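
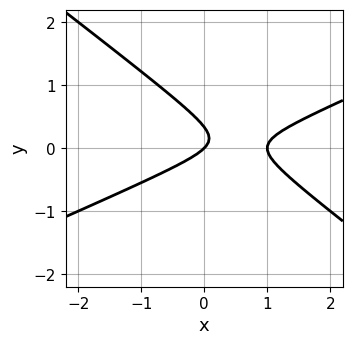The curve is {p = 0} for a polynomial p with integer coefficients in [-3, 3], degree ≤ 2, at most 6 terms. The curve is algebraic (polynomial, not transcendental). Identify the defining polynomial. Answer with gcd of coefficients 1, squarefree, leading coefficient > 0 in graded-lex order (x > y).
x^2 - x*y - 3*y^2 - x + y

First, the degree is 2 — the shape is more complex than any degree-1 curve.
Next, checking where it meets the axes: the x-axis gridline crossings are at x ∈ {0, 1}; it meets the y-axis at y = 0 (among the integer gridlines).
Finally, matching integer coefficients to the picture gives p.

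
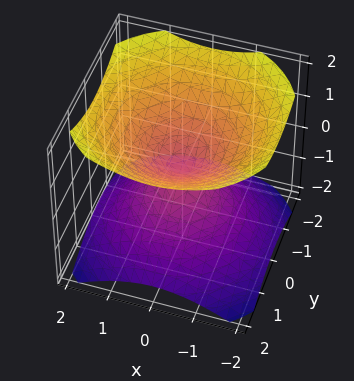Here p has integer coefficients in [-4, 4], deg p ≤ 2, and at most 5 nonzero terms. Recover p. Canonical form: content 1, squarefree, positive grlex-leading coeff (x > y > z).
2*x^2 + 2*y^2 - 3*z^2

First, the picture has 2 separate pieces. They look like related sheets of one shape, so recover p as a whole.
Then, deg p = 2. A double cone through the origin; a quadric.
Next, symmetry: the surface is invariant under rotation about z: p = q(x² + y², z); it's symmetric under z → −z, forcing even powers of z.
Then, observable constraints: a circular section at z = 1 has radius between 1 and 2; one y-axis crossing is at y = 0; it crosses the z-axis at the gridline z = 0; one x-axis crossing is at x = 0.
Finally, putting this together gives p.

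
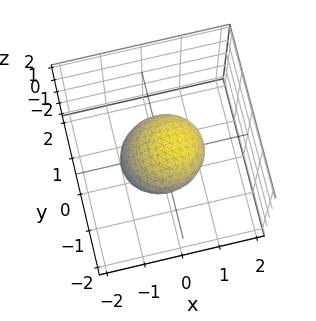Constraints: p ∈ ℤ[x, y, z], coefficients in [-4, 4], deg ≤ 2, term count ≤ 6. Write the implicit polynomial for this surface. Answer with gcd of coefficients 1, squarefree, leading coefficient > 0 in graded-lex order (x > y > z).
1. The degree is 2 — the shape is more complex than any degree-1 surface.
2. From the axis intercepts and sections: the y-axis gridline crossings are at y ∈ {-1, 1}; among the integer gridlines, it crosses the x-axis at x ∈ {-1, 1}.
3. Together with the visible shape, these determine p as stated.

x^2 - x*z + y^2 + 2*z^2 - 1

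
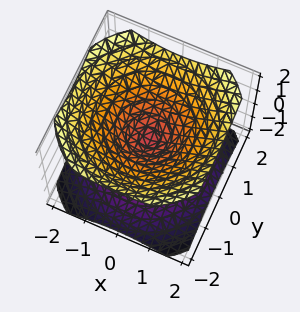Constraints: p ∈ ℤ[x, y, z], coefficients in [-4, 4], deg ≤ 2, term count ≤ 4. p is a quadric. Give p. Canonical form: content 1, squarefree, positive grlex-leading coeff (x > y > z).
2*x^2 + 2*y^2 - 3*z^2

(a) The picture has 2 separate pieces. Treating them together as one polynomial.
(b) Degree: two nappes meeting at a single point; a quadric, so deg p = 2.
(c) Symmetries: mirror symmetry z ↦ −z ⇒ only even powers of z; the z-axis is an axis of rotation, so x and y enter only as x² + y².
(d) From the axis intercepts and sections: one y-axis crossing is at y = 0; a circular section at z = 1 has radius between 1 and 2; it crosses the z-axis at the gridline z = 0.
(e) Assembling these constraints gives the stated polynomial.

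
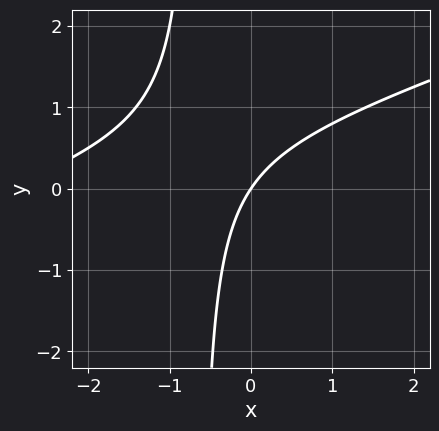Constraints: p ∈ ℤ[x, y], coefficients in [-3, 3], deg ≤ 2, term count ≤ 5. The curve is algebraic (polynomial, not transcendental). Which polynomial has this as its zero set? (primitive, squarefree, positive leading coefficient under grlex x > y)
x^2 - 3*x*y + 3*x - 2*y

(a) Degree: a generic line meets the curve in up to 2 points, so deg p = 2.
(b) From the axis intercepts and sections: it meets the y-axis at y = 0 (among the integer gridlines); one x-axis crossing is at x = 0.
(c) These observations pin down the coefficients.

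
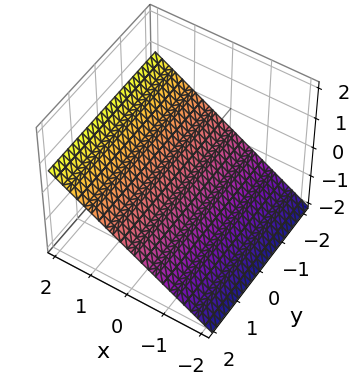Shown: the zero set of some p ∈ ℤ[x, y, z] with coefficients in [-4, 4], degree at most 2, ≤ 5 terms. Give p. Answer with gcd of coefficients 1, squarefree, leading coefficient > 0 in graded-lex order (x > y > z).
(a) The degree is 1 — every cross-section is a straight line — this is a plane.
(b) Observable constraints: it crosses the x-axis at the gridline x = 1; no y-intercept at any integer in the box.
(c) The integer polynomial consistent with all of this is the stated p.

2*x - 3*z - 2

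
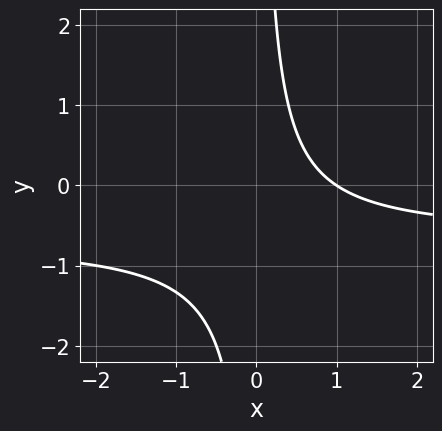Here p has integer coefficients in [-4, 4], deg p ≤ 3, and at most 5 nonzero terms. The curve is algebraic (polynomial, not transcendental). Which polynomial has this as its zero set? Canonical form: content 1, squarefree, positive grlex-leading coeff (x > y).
3*x*y + 2*x - 2

1. Degree: no degree-1 curve has this shape, so deg p = 2.
2. From the visible intercepts: the curve avoids every integer y-axis point in the box; it crosses the x-axis at the gridline x = 1.
3. Matching integer coefficients to the picture gives p.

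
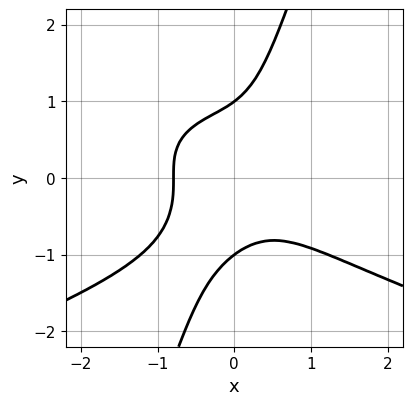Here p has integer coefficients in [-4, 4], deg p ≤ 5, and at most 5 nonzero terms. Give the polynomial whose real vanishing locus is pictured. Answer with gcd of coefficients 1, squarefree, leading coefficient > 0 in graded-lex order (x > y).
(a) Degree: no degree-3 curve has this shape, so deg p = 4.
(b) Against the integer gridlines: among the integer gridlines, it crosses the y-axis at y ∈ {-1, 1}.
(c) Together with the visible shape, these determine p as stated.

3*x*y^3 - y^4 + 2*x^3 + 1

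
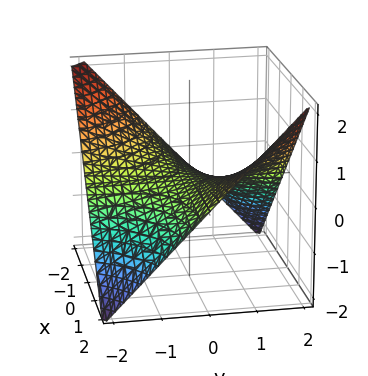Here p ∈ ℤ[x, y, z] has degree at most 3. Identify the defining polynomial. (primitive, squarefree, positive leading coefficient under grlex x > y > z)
deg p = 2. A saddle surface; a quadric.
Checking where it meets the axes: every point of the y-axis in the box is on the surface; it crosses the z-axis at the gridline z = 0.
The integer polynomial consistent with all of this is the stated p. Check: (-1, 0, 0) on the x-axis lies on the surface, and p(-1, 0, 0) = 0. ✓

x*y - 2*z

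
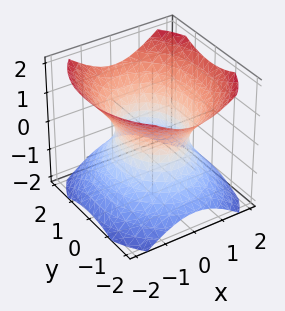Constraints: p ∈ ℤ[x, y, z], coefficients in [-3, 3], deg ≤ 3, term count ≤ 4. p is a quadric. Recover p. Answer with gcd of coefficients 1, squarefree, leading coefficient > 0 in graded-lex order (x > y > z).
3*x^2 + 2*y^2 - 3*z^2 - 3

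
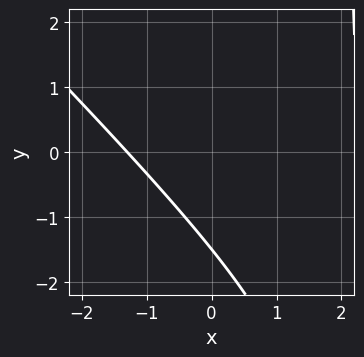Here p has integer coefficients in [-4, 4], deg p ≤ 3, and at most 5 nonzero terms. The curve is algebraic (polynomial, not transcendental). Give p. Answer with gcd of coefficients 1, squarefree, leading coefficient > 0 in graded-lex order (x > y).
First, deg p = 2.
Finally, matching integer coefficients to the picture gives p.

x^2 + x*y - x - 2*y - 3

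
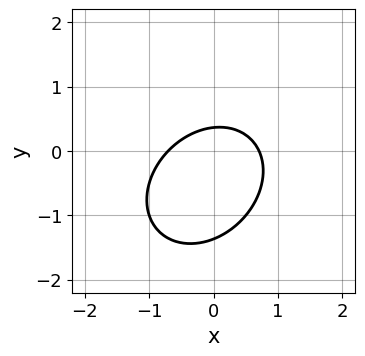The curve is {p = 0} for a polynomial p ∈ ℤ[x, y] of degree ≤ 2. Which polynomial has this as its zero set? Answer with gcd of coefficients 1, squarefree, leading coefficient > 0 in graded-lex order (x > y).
First, degree: a generic line meets the curve in up to 2 points, so deg p = 2.
Finally, solving for integer coefficients yields p as stated.

2*x^2 - x*y + 2*y^2 + 2*y - 1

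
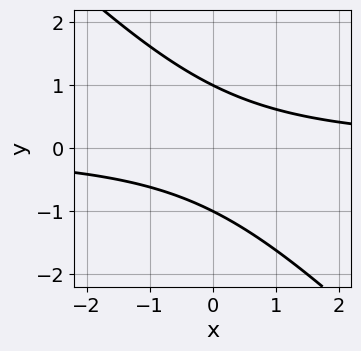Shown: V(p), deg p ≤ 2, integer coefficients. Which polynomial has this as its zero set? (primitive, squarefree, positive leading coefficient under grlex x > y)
x*y + y^2 - 1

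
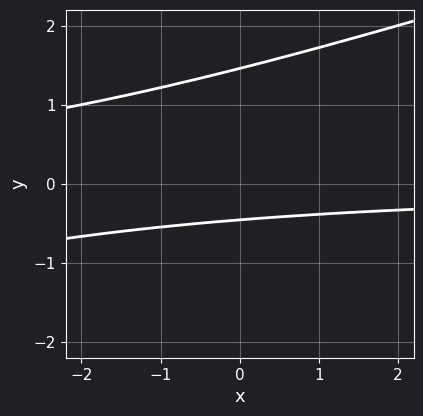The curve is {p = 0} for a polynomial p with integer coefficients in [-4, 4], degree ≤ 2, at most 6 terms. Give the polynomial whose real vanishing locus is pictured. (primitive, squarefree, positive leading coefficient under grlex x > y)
(a) The degree is 2 — a generic line meets the curve in up to 2 points.
(b) Observable constraints: the curve avoids every integer x-axis point in the box.
(c) These observations pin down the coefficients.

x*y - 3*y^2 + 3*y + 2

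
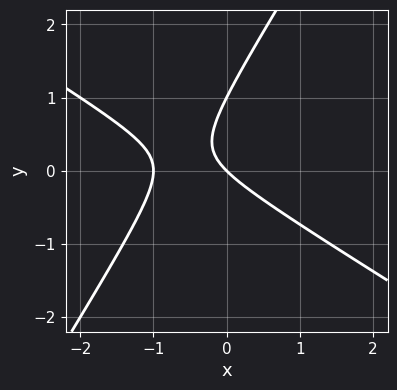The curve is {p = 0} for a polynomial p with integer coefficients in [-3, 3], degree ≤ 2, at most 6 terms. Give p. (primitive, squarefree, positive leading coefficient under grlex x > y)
First, deg p = 2. A generic line meets the curve in up to 2 points.
Then, checking where it meets the axes: the x-axis gridline crossings are at x ∈ {-1, 0}; the y-axis gridline crossings are at y ∈ {0, 1}.
Finally, together with the visible shape, these determine p as stated.

x^2 + x*y - y^2 + x + y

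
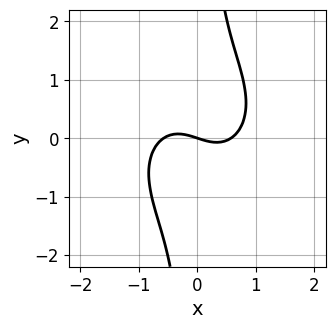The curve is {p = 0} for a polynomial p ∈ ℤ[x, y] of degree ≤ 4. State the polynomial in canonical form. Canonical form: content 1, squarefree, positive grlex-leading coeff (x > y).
3*x^3 + 3*x*y^2 - x - 3*y

First, degree: the shape is more complex than any degree-2 curve, so deg p = 3.
Then, against the integer gridlines: it crosses the y-axis at the gridline y = 0; it meets the x-axis at x = 0 (among the integer gridlines).
Finally, these observations pin down the coefficients.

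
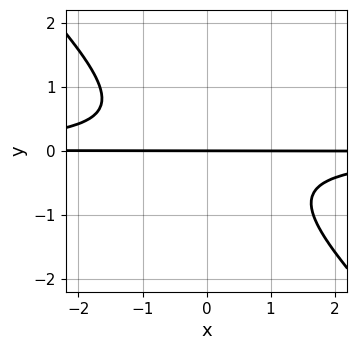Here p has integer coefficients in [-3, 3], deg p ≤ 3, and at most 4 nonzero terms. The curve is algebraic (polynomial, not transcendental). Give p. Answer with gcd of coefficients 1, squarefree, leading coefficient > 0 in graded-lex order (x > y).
3*x*y^2 + 3*y^3 + 2*y

1. Degree: a generic line meets the curve in up to 3 points, so deg p = 3.
2. Against the integer gridlines: every point of the x-axis in the box is on the curve; one y-axis crossing is at y = 0.
3. Matching integer coefficients to the picture gives p.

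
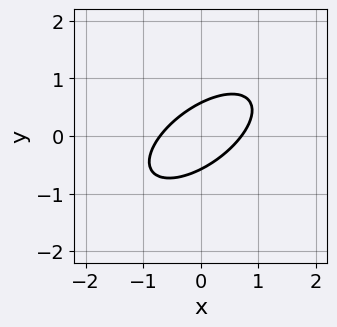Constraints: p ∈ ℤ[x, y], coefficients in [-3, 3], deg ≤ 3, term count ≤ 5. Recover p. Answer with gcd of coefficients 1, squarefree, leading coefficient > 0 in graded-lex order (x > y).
deg p = 2.
Matching integer coefficients to the picture gives p.

2*x^2 - 3*x*y + 3*y^2 - 1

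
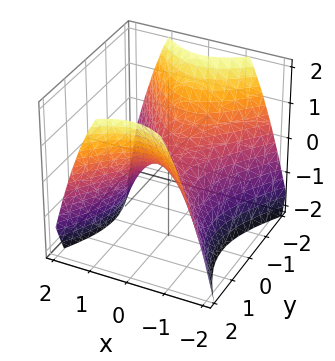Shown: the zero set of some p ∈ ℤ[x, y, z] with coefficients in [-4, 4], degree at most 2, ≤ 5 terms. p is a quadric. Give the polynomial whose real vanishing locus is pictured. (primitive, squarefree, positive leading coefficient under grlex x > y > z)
3*x^2 - 2*y^2 + 3*z

First, deg p = 2. A saddle surface; a quadric.
Next, symmetries: mirror symmetry x ↦ −x ⇒ only even powers of x; it's symmetric under y → −y, forcing even powers of y.
Then, against the integer gridlines: it meets the y-axis at y = 0 (among the integer gridlines); it crosses the z-axis at the gridline z = 0.
Finally, matching integer coefficients to the picture gives p.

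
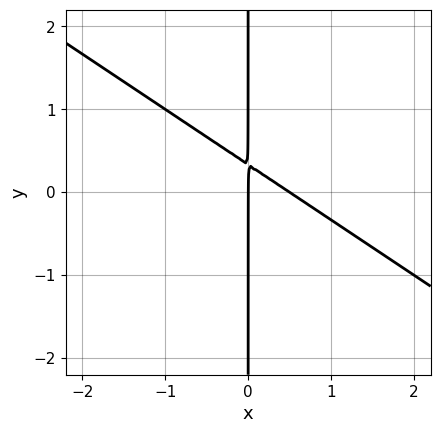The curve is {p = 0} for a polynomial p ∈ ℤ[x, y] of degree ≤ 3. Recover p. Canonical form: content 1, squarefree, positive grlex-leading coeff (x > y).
2*x^2 + 3*x*y - x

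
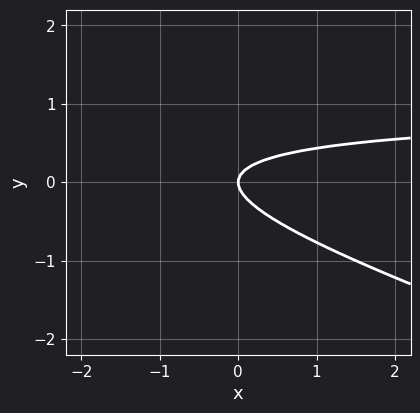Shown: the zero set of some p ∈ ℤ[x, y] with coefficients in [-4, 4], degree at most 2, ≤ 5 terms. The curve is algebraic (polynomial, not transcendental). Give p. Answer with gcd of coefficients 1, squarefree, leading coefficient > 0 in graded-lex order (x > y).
x*y + 3*y^2 - x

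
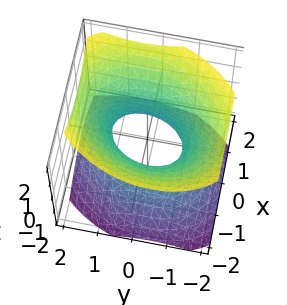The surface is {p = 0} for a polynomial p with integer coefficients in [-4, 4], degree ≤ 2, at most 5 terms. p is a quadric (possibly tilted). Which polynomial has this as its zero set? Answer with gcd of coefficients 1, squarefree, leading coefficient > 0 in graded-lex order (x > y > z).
First, degree: no degree-1 surface has this shape, so deg p = 2.
Next, reading off the gridlines: the y-axis gridline crossings are at y ∈ {-1, 1}; no z-intercept at any integer in the box.
Finally, assembling these constraints gives the stated polynomial.

3*x^2 - x*y + 2*y^2 - 3*z^2 - 2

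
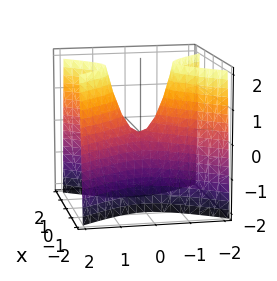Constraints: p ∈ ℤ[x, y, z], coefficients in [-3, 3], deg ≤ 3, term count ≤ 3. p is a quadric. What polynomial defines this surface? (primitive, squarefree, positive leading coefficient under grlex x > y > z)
3*x^2 - 2*y^2 + z

1. Degree: a saddle surface; a quadric, so deg p = 2.
2. Symmetries: mirror symmetry x ↦ −x ⇒ only even powers of x; the y ↦ −y reflection is a symmetry, so y appears only in even powers.
3. From the axis intercepts and sections: it crosses the x-axis at the gridline x = 0; it meets the z-axis at z = 0 (among the integer gridlines); it meets the y-axis at y = 0 (among the integer gridlines).
4. The integer polynomial consistent with all of this is the stated p.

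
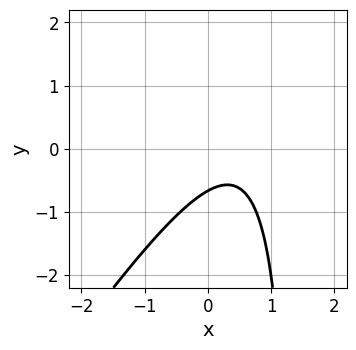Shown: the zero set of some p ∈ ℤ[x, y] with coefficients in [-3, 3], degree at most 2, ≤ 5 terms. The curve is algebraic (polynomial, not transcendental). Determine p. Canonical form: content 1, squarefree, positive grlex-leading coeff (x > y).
3*x^2 - 2*x*y - 3*x + 3*y + 2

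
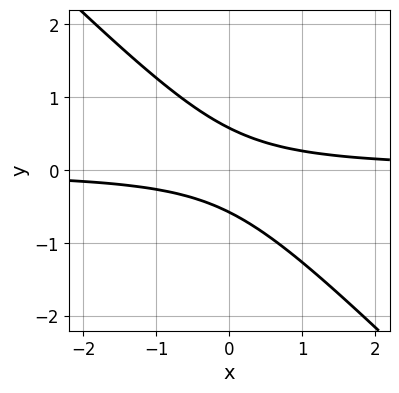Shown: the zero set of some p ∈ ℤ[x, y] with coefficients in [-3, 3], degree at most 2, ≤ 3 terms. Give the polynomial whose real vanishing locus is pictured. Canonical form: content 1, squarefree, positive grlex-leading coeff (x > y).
3*x*y + 3*y^2 - 1

First, deg p = 2.
Next, checking where it meets the axes: it misses every integer gridline on the x-axis.
Finally, the integer polynomial consistent with all of this is the stated p.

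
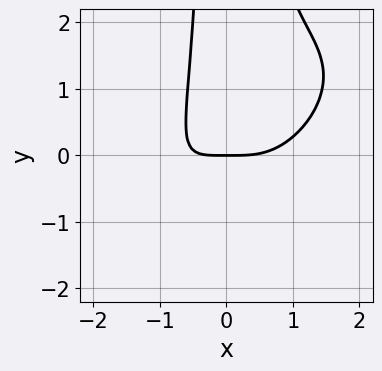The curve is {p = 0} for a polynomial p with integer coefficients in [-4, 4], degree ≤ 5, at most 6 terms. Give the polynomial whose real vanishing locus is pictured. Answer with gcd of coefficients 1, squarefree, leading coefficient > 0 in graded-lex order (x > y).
2*x^4 - 3*x^3*y + 3*x^2*y^2 - 2*x*y - 3*y

(a) deg p = 4. The shape is more complex than any degree-3 curve.
(b) Reading off the gridlines: it crosses the y-axis at the gridline y = 0; it crosses the x-axis at the gridline x = 0.
(c) Putting this together gives p.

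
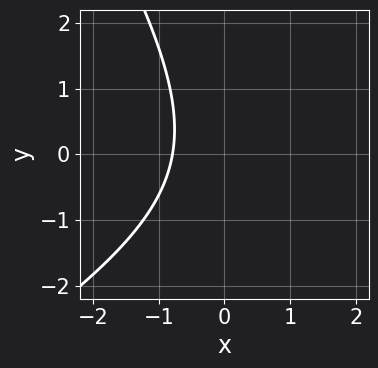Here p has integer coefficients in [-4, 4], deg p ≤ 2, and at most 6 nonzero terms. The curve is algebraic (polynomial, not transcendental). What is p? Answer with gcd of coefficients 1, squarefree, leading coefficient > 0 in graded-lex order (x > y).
x^2 - x*y - y^2 - 3*x - 3

First, deg p = 2. A generic line meets the curve in up to 2 points.
Then, reading off the gridlines: the curve avoids every integer y-axis point in the box.
Finally, together with the visible shape, these determine p as stated.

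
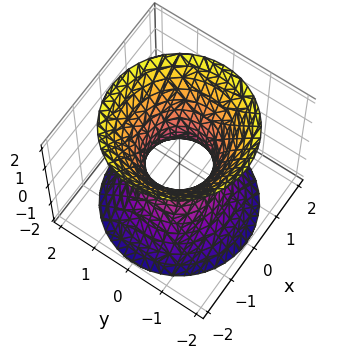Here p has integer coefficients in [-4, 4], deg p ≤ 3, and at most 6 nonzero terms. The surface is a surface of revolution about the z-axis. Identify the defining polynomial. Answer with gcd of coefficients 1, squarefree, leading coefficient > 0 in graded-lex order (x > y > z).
3*x^2 + 3*y^2 - 2*z^2 - 2

First, deg p = 2. The shape is more complex than any degree-1 surface.
Next, symmetries: rotational symmetry about the z-axis ⇒ p depends on x, y only through x² + y².
Next, against the integer gridlines: a circular section at z = 2 has radius between 1 and 2; the surface avoids every integer z-axis point in the box.
Finally, putting this together gives p.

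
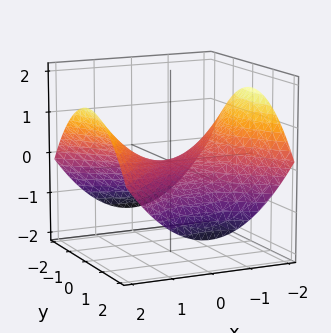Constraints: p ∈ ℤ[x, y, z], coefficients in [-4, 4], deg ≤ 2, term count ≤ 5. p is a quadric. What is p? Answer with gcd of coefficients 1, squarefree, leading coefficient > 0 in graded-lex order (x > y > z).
First, degree: a saddle surface; a quadric, so deg p = 2.
Next, symmetries: mirror symmetry x ↦ −x ⇒ only even powers of x; mirror symmetry y ↦ −y ⇒ only even powers of y.
Next, checking where it meets the axes: it meets the x-axis at x = 0 (among the integer gridlines); one y-axis crossing is at y = 0; it meets the z-axis at z = 0 (among the integer gridlines).
Finally, these observations pin down the coefficients.

x^2 - y^2 - 3*z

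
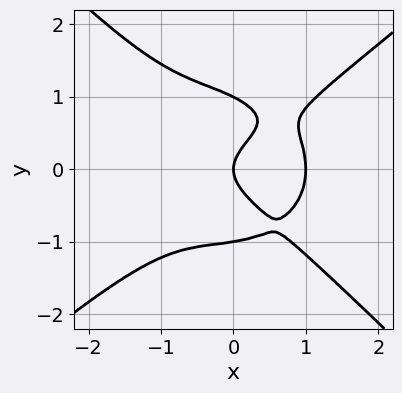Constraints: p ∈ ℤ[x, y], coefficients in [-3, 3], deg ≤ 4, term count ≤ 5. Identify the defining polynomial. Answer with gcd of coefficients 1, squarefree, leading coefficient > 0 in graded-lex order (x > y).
2*x^4 - x*y^3 - 3*y^4 + 3*y^2 - 2*x

(a) The degree is 4 — no degree-3 curve has this shape.
(b) Observable constraints: the y-axis gridline crossings are at y ∈ {-1, 0, 1}; among the integer gridlines, it crosses the x-axis at x ∈ {0, 1}.
(c) The integer polynomial consistent with all of this is the stated p.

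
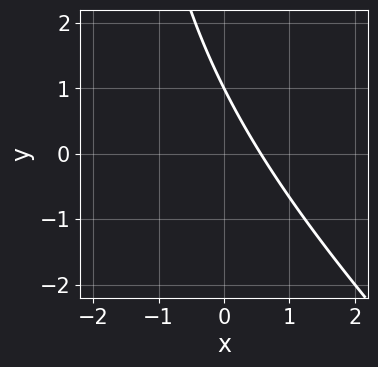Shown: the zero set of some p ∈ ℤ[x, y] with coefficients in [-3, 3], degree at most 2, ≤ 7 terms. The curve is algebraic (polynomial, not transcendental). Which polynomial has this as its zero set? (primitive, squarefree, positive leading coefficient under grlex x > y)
x^2 + x*y + 3*x + 2*y - 2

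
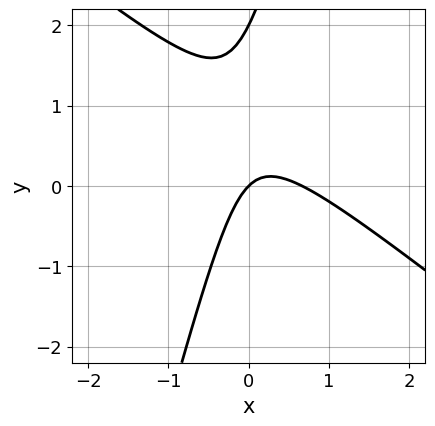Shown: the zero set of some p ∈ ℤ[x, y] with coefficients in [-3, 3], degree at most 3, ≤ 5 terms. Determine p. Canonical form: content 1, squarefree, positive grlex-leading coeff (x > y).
The degree is 2 — no degree-1 curve has this shape.
Reading off the gridlines: it meets the x-axis at x = 0 (among the integer gridlines); among the integer gridlines, it crosses the y-axis at y ∈ {0, 2}.
Matching integer coefficients to the picture gives p.

3*x^2 + 3*x*y - y^2 - 2*x + 2*y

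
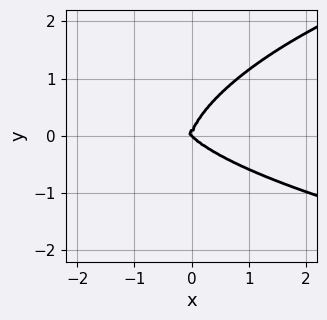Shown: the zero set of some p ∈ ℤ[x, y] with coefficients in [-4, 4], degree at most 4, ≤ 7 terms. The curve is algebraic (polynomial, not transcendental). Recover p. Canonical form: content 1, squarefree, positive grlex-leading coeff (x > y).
2*x^2*y^2 - x*y^3 + 3*y^4 - 3*x^3 - 3*x^2*y

deg p = 4.
From the visible intercepts: it meets the y-axis at y = 0 (among the integer gridlines); it meets the x-axis at x = 0 (among the integer gridlines).
The integer polynomial consistent with all of this is the stated p.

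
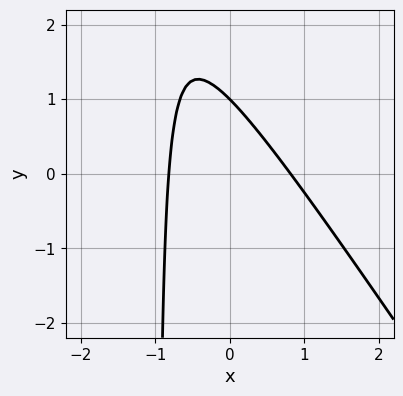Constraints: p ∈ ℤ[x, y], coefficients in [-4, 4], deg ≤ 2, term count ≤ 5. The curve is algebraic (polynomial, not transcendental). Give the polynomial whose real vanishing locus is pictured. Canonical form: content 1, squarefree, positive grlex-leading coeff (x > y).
Degree: the shape is more complex than any degree-1 curve, so deg p = 2.
From the visible intercepts: it crosses the y-axis at the gridline y = 1.
Matching integer coefficients to the picture gives p.

3*x^2 + 2*x*y + 2*y - 2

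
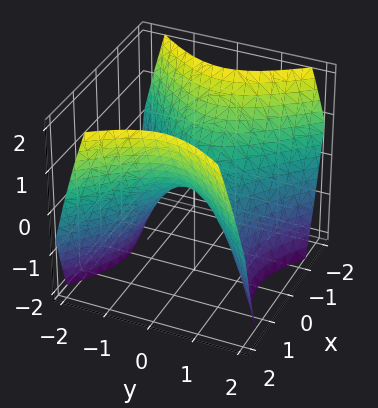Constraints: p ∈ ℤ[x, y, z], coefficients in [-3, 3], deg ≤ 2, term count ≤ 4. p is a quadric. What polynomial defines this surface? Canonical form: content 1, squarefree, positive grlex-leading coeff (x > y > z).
x^2 - y^2 - z

(a) The degree is 2 — a hyperbolic paraboloid; a quadric.
(b) Symmetries: mirror symmetry y ↦ −y ⇒ only even powers of y; it's symmetric under x → −x, forcing even powers of x.
(c) Reading off the gridlines: it crosses the z-axis at the gridline z = 0; one x-axis crossing is at x = 0.
(d) The integer polynomial consistent with all of this is the stated p.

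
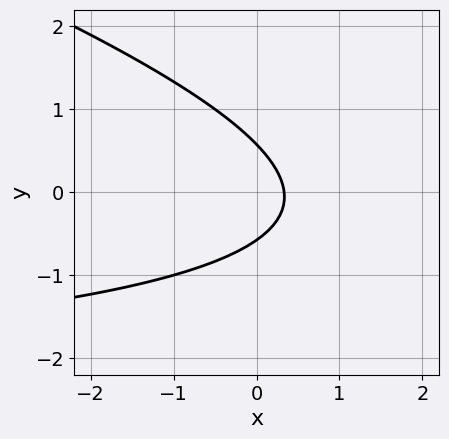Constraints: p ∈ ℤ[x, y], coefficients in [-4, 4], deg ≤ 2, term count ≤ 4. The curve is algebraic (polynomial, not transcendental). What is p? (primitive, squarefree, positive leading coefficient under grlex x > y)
1. deg p = 2. The shape is more complex than any degree-1 curve.
2. The integer polynomial consistent with all of this is the stated p.

x*y + 3*y^2 + 3*x - 1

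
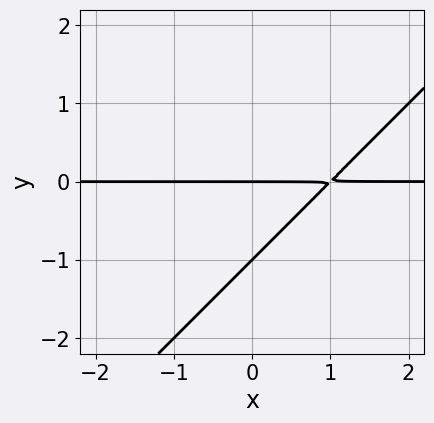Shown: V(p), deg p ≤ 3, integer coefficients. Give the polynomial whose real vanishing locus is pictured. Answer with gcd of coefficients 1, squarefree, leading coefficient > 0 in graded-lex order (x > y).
(a) The degree is 2 — a generic line meets the curve in up to 2 points.
(b) Observable constraints: the visible x-axis segment lies entirely on the curve; among the integer gridlines, it crosses the y-axis at y ∈ {-1, 0}.
(c) These observations pin down the coefficients.

x*y - y^2 - y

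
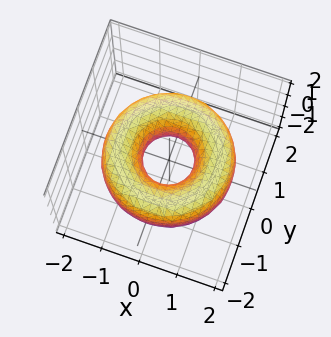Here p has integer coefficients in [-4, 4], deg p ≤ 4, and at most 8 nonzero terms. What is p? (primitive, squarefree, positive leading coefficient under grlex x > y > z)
1. The degree is 4 — no degree-3 surface has this shape.
2. By symmetry, the z-axis is an axis of rotation, so x and y enter only as x² + y².
3. From the visible intercepts: it misses every integer gridline on the z-axis; a circular section at z = 0 has radius between 0 and 1.
4. Putting this together gives p.

x^4 + 2*x^2*y^2 + y^4 - 3*x^2 - 3*y^2 + 2*z^2 + 1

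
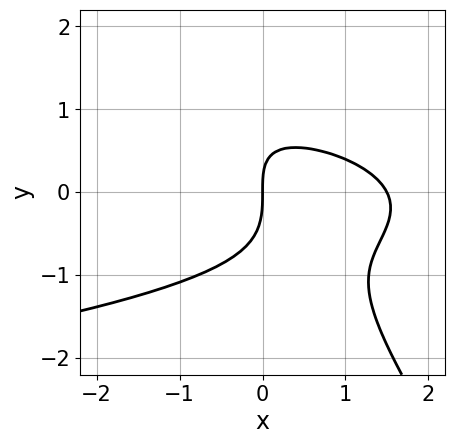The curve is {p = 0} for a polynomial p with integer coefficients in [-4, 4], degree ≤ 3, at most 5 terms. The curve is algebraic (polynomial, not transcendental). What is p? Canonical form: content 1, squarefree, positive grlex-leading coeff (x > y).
3*x*y^2 + 2*y^3 + 2*x^2 + x*y - 3*x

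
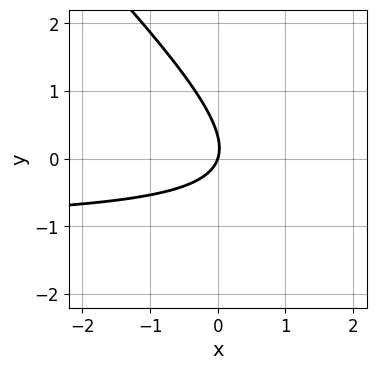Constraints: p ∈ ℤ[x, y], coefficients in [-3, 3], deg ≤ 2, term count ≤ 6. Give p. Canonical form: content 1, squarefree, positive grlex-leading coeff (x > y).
(a) Degree: the shape is more complex than any degree-1 curve, so deg p = 2.
(b) From the axis intercepts and sections: it meets the x-axis at x = 0 (among the integer gridlines); it meets the y-axis at y = 0 (among the integer gridlines).
(c) Assembling these constraints gives the stated polynomial.

3*x*y + 3*y^2 + 3*x - y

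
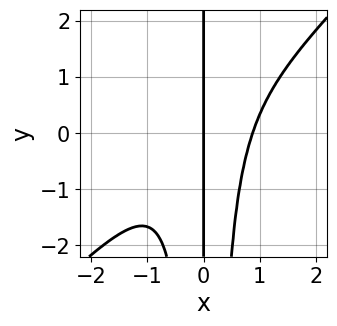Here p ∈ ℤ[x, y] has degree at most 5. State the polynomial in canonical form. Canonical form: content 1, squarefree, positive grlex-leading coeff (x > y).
3*x^4 - 3*x^3*y - 2*x

First, the degree is 4 — a generic line meets the curve in up to 4 points.
Then, reading off the gridlines: it crosses the x-axis at the gridline x = 0; the visible y-axis segment lies entirely on the curve.
Finally, fitting integer coefficients to these (and the overall shape) gives p.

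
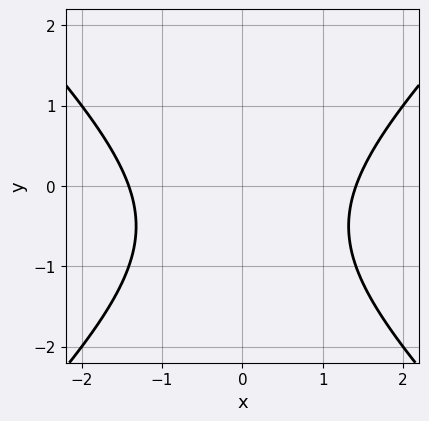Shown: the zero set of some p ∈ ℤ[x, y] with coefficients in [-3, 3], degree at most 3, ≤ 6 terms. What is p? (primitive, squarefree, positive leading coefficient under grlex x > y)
x^2 - y^2 - y - 2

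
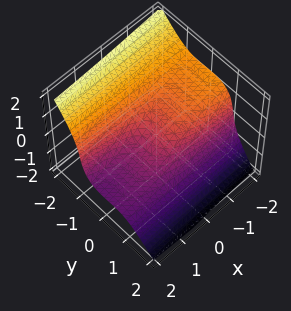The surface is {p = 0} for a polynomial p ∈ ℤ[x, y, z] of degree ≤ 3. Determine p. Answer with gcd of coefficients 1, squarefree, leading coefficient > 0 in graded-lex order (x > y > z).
x*y^2 - 3*y^3 - 2*z^3 - 2*x - 2*z

1. deg p = 3. No degree-2 surface has this shape.
2. Reading off the gridlines: it crosses the x-axis at the gridline x = 0; one y-axis crossing is at y = 0; one z-axis crossing is at z = 0.
3. Fitting integer coefficients to these (and the overall shape) gives p.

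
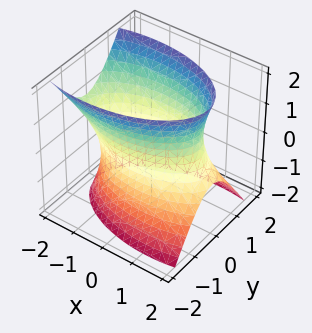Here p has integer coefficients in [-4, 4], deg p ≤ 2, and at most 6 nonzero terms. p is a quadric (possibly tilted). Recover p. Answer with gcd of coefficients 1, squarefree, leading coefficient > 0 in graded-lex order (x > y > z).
x^2 + x*z + 3*y^2 - z^2 - 3

The degree is 2 — a generic line meets the surface in up to 2 points.
Observable constraints: the y-axis gridline crossings are at y ∈ {-1, 1}; the surface avoids every integer z-axis point in the box.
Fitting integer coefficients to these (and the overall shape) gives p.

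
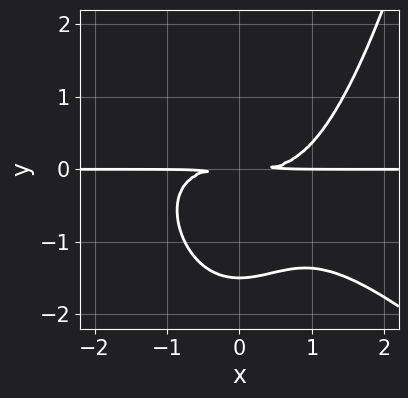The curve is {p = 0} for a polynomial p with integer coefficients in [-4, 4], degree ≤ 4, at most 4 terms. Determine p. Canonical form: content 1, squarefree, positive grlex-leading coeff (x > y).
x^3*y + x^2*y^2 - 2*y^3 - 3*y^2

(a) Degree: a generic line meets the curve in up to 4 points, so deg p = 4.
(b) Against the integer gridlines: every point of the x-axis in the box is on the curve.
(c) Putting this together gives p.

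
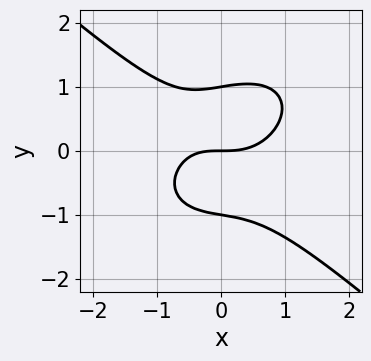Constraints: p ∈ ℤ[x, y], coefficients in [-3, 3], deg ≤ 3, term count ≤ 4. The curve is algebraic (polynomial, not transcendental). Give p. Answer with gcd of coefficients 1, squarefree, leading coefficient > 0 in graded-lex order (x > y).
2*x^3 + 3*y^3 - x*y - 3*y

deg p = 3. The shape is more complex than any degree-2 curve.
Reading off the gridlines: among the integer gridlines, it crosses the y-axis at y ∈ {-1, 0, 1}; one x-axis crossing is at x = 0.
These observations pin down the coefficients.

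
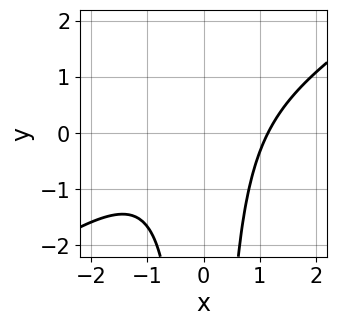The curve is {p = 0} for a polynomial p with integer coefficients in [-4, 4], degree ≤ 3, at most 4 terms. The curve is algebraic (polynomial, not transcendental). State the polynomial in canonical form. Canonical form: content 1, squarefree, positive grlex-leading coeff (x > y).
(a) The degree is 3 — no degree-2 curve has this shape.
(b) Observable constraints: the curve avoids every integer y-axis point in the box.
(c) Matching integer coefficients to the picture gives p.

2*x^3 - 3*x^2*y - 3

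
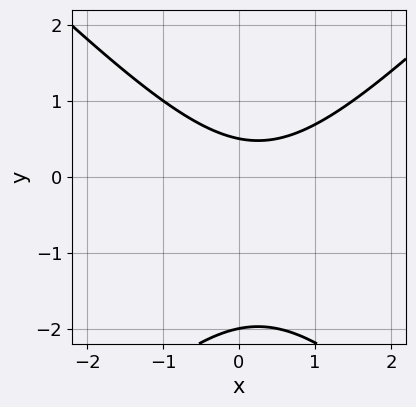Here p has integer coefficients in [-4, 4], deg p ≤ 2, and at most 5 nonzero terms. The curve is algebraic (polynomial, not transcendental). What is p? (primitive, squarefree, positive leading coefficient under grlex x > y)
First, degree: no degree-1 curve has this shape, so deg p = 2.
Next, against the integer gridlines: it misses every integer gridline on the x-axis; one y-axis crossing is at y = -2.
Finally, assembling these constraints gives the stated polynomial.

2*x^2 - 2*y^2 - x - 3*y + 2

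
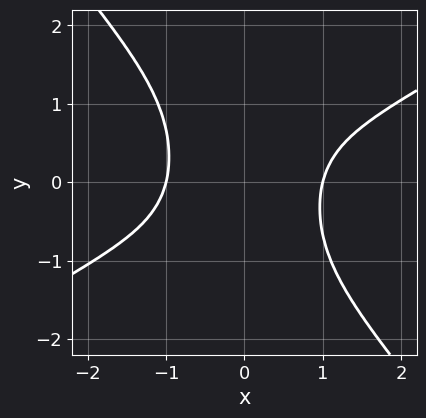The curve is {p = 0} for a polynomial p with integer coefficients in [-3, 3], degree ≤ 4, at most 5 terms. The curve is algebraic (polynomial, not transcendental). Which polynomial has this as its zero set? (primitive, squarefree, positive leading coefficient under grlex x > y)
2*x^4 - 2*x^3*y - 3*x^2*y^2 - 2

The degree is 4 — no degree-3 curve has this shape.
Checking where it meets the axes: among the integer gridlines, it crosses the x-axis at x ∈ {-1, 1}; it misses every integer gridline on the y-axis.
Fitting integer coefficients to these (and the overall shape) gives p.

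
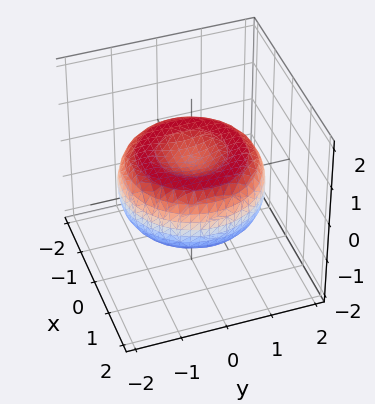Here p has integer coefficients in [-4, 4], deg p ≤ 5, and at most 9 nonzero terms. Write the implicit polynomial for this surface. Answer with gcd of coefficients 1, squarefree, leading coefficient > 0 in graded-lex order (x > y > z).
Degree: a generic line meets the surface in up to 4 points, so deg p = 4.
Symmetries: rotational symmetry about the z-axis ⇒ p depends on x, y only through x² + y².
Reading off the gridlines: a circular section at z = 0 has radius between 1 and 2.
Fitting integer coefficients to these (and the overall shape) gives p.

x^4 + 2*x^2*y^2 + y^4 - 2*x^2 - 2*y^2 + 3*z^2 - 1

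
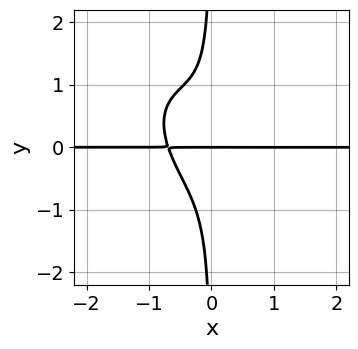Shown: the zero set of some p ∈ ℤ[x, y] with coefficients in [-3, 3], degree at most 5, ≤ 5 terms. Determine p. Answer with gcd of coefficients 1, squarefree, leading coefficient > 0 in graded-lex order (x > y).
3*x^3*y + 3*x^2*y^2 + 3*x*y^3 + y

First, degree: a generic line meets the curve in up to 4 points, so deg p = 4.
Next, from the axis intercepts and sections: one y-axis crossing is at y = 0; the visible x-axis segment lies entirely on the curve.
Finally, the integer polynomial consistent with all of this is the stated p.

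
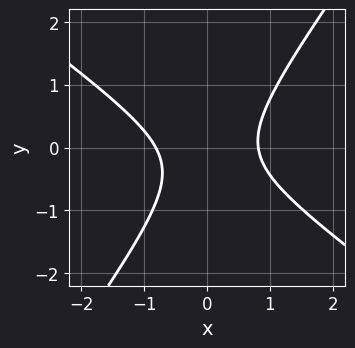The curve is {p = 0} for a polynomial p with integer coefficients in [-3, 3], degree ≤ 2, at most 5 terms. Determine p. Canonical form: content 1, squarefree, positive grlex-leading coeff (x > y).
Degree: the shape is more complex than any degree-1 curve, so deg p = 2.
From the visible intercepts: the curve avoids every integer y-axis point in the box.
These observations pin down the coefficients.

3*x^2 + 2*x*y - 3*y^2 - y - 2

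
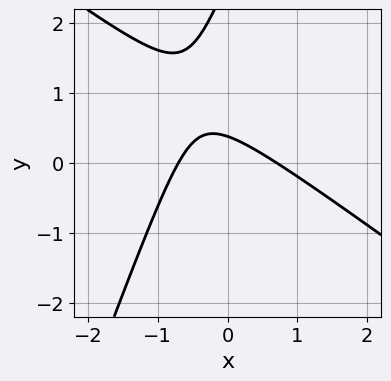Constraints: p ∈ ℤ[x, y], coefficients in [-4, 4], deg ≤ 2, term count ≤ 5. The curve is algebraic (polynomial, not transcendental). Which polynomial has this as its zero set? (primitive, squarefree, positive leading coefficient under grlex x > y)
2*x^2 + 2*x*y - y^2 + 3*y - 1

First, degree: no degree-1 curve has this shape, so deg p = 2.
Finally, the integer polynomial consistent with all of this is the stated p.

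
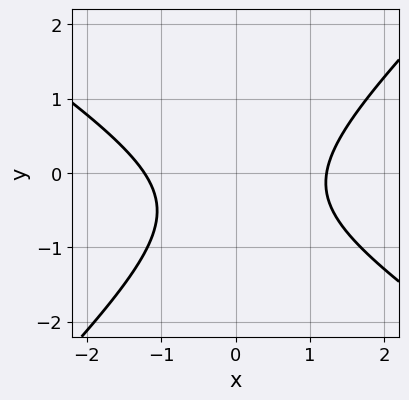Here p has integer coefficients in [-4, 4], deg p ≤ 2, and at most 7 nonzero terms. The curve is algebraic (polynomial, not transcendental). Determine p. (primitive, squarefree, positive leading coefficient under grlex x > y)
2*x^2 + x*y - 3*y^2 - 2*y - 3

Degree: the shape is more complex than any degree-1 curve, so deg p = 2.
Checking where it meets the axes: it misses every integer gridline on the y-axis.
The integer polynomial consistent with all of this is the stated p.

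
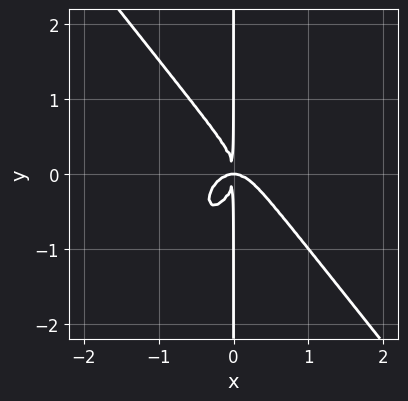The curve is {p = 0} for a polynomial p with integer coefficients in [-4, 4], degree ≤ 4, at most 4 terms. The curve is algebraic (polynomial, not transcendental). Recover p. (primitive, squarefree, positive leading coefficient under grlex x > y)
2*x^4 + x*y^3 + x^2*y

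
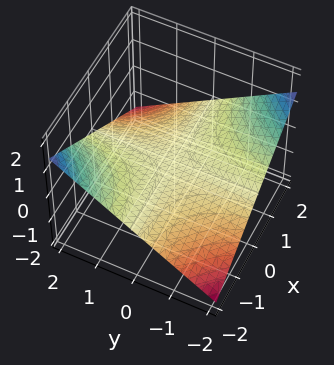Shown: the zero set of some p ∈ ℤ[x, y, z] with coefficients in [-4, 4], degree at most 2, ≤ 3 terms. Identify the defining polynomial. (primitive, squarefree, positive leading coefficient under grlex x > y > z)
x*y + 3*z

Degree: a hyperbolic paraboloid; a quadric, so deg p = 2.
Reading off the gridlines: it meets the z-axis at z = 0 (among the integer gridlines); every point of the x-axis in the box is on the surface; the visible y-axis segment lies entirely on the surface.
These observations pin down the coefficients.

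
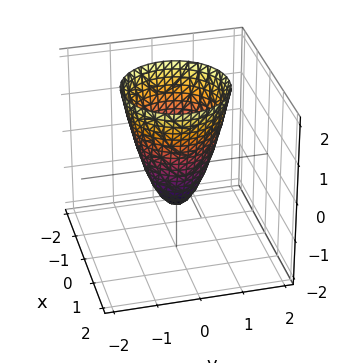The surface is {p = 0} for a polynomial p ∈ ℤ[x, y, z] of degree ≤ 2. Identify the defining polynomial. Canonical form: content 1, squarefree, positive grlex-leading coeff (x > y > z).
(a) deg p = 2. The shape is more complex than any degree-1 surface.
(b) Symmetry: every cross-section ⟂ z is a circle, so x, y appear only via x² + y².
(c) Against the integer gridlines: it crosses the z-axis at the gridline z = -1; a circular section at z = 2 has radius between 1 and 2.
(d) Putting this together gives p.

2*x^2 + 2*y^2 - z - 1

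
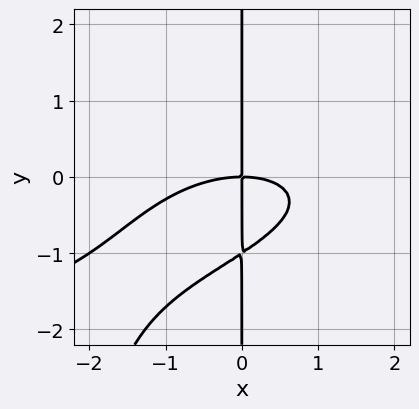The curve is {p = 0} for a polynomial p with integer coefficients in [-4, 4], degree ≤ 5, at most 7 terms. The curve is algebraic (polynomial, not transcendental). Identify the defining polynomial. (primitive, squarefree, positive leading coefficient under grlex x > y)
x^2*y^2 + x^3 - x^2*y + 3*x*y^2 + 3*x*y

(a) The degree is 4 — the shape is more complex than any degree-3 curve.
(b) Observable constraints: the visible y-axis segment lies entirely on the curve; it crosses the x-axis at the gridline x = 0.
(c) The integer polynomial consistent with all of this is the stated p.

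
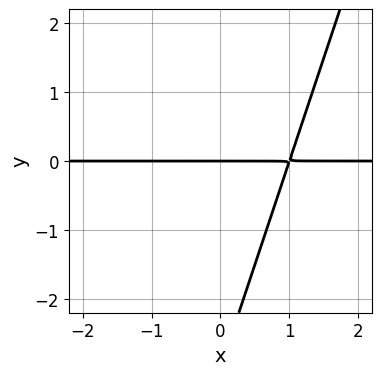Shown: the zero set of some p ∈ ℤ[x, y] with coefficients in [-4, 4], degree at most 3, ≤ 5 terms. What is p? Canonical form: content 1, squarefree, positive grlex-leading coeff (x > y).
The degree is 2 — no degree-1 curve has this shape.
Against the integer gridlines: it crosses the y-axis at the gridline y = 0; every point of the x-axis in the box is on the curve.
Putting this together gives p.

3*x*y - y^2 - 3*y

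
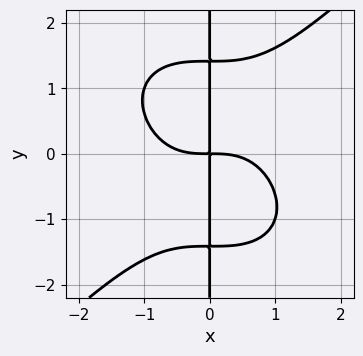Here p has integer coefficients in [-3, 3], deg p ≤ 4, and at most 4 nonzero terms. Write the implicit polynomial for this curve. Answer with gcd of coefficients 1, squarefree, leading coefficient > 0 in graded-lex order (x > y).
x^4 - x*y^3 + 2*x*y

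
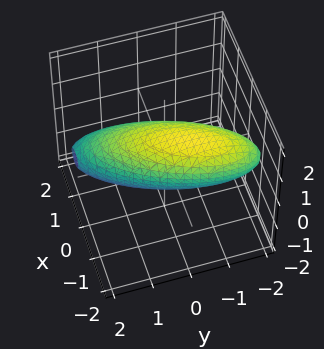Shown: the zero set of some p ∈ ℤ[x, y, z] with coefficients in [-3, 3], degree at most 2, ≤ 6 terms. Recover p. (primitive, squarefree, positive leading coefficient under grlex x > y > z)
First, the degree is 2 — a generic line meets the surface in up to 2 points.
Next, against the integer gridlines: among the integer gridlines, it crosses the z-axis at z ∈ {-1, 1}; among the integer gridlines, it crosses the x-axis at x ∈ {-1, 1}.
Finally, together with the visible shape, these determine p as stated.

3*x^2 - 2*x*y + 2*x*z + y^2 + 3*z^2 - 3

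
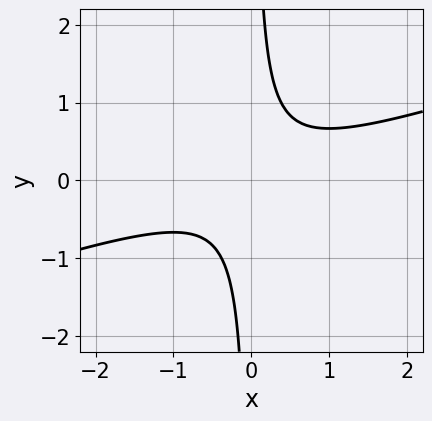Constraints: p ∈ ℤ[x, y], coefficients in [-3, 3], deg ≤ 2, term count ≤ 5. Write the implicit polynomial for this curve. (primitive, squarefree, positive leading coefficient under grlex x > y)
x^2 - 3*x*y + 1

Degree: the shape is more complex than any degree-1 curve, so deg p = 2.
Reading off the gridlines: the curve avoids every integer y-axis point in the box; no x-intercept at any integer in the box.
Assembling these constraints gives the stated polynomial.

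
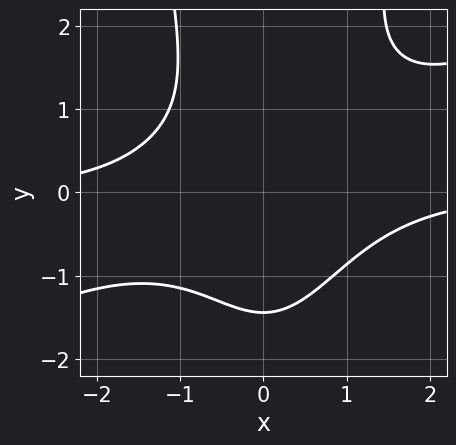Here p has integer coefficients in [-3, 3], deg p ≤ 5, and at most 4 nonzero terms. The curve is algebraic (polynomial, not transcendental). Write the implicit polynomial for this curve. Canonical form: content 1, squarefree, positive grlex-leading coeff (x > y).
x^3*y - 2*x^2*y^2 + y^3 + 3

(a) Degree: the shape is more complex than any degree-3 curve, so deg p = 4.
(b) Checking where it meets the axes: the curve avoids every integer x-axis point in the box.
(c) These observations pin down the coefficients.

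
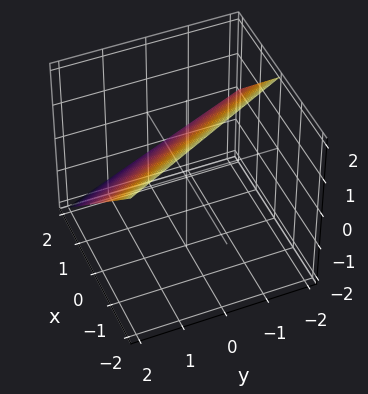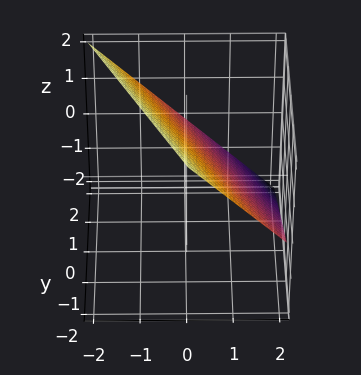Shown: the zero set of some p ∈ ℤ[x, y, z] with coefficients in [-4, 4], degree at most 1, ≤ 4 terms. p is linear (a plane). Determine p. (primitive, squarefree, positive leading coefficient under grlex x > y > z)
First, deg p = 1. The surface is flat (a plane).
Then, against the integer gridlines: one x-axis crossing is at x = 1; it crosses the z-axis at the gridline z = 1; one y-axis crossing is at y = 2.
Finally, together with the visible shape, these determine p as stated.

2*x + y + 2*z - 2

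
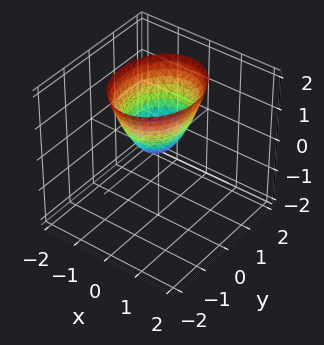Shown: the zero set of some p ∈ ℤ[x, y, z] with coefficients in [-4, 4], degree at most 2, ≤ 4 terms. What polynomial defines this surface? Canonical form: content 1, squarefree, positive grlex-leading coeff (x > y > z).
3*x^2 + 2*y^2 - 2*z

(a) deg p = 2.
(b) Symmetries: mirror symmetry x ↦ −x ⇒ only even powers of x; it's symmetric under y → −y, forcing even powers of y.
(c) Observable constraints: it crosses the z-axis at the gridline z = 0; it crosses the x-axis at the gridline x = 0; one y-axis crossing is at y = 0.
(d) Matching integer coefficients to the picture gives p.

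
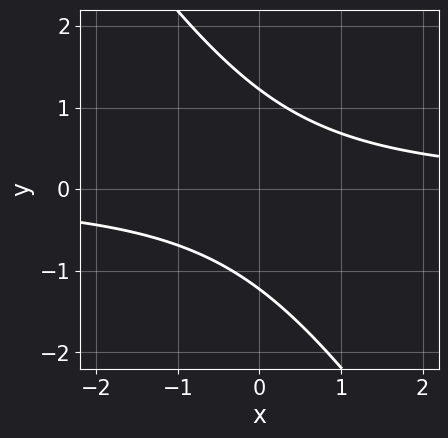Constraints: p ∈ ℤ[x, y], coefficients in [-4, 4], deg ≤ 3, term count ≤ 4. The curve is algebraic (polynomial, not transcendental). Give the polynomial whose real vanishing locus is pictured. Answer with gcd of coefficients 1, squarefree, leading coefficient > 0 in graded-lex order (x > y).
(a) The degree is 2 — a generic line meets the curve in up to 2 points.
(b) From the axis intercepts and sections: it misses every integer gridline on the x-axis.
(c) Matching integer coefficients to the picture gives p.

3*x*y + 2*y^2 - 3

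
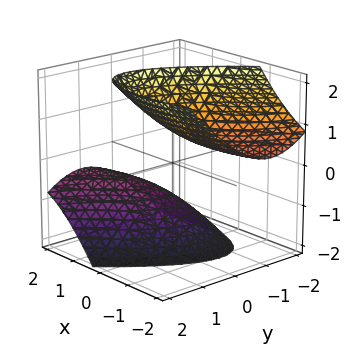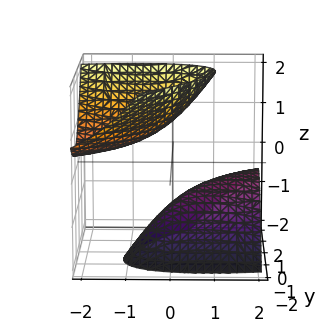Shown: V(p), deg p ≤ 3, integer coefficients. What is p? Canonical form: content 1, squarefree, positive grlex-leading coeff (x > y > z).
(a) The picture has 2 separate pieces.
(b) deg p = 2.
(c) From the axis intercepts and sections: the z-axis gridline crossings are at z ∈ {-1, 1}; it misses every integer gridline on the y-axis; the surface avoids every integer x-axis point in the box.
(d) Solving for integer coefficients yields p as stated.

x^2 - 3*x*y + 3*x*z + 3*y^2 - 2*z^2 + 2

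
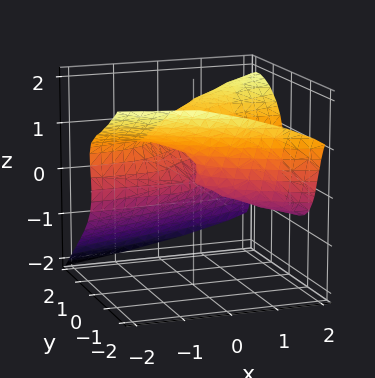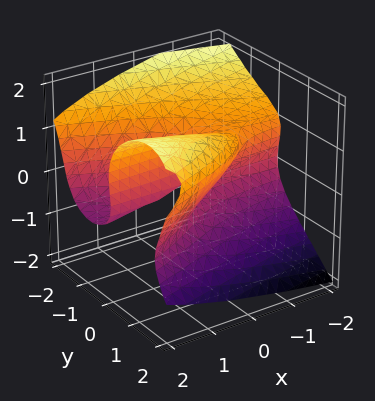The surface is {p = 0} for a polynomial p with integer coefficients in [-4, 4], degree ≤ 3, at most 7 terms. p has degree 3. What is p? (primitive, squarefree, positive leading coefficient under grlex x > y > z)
2*y^3 + 3*z^3 - 3*x*y - 3*y*z - 3*z^2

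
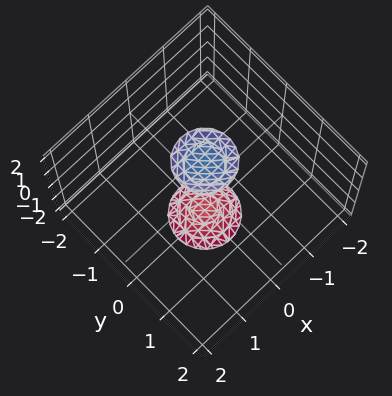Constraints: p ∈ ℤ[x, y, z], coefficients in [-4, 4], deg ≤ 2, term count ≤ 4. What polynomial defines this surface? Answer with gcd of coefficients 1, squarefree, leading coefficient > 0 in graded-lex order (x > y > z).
3*x^2 + 3*y^2 - z^2 + 3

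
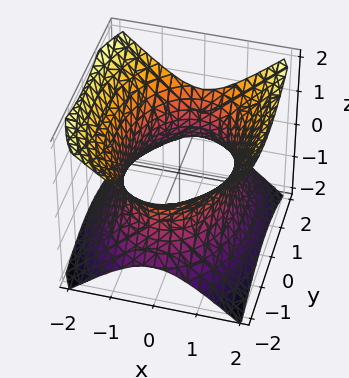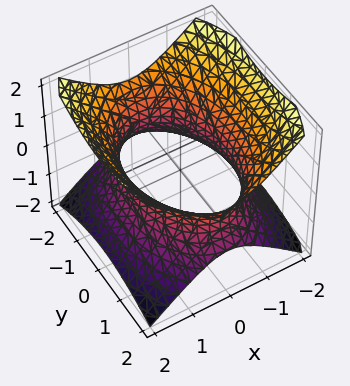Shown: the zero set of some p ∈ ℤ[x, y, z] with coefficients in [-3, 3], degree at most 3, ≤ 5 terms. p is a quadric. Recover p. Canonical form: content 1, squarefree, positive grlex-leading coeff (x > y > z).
2*x^2 + y^2 - 2*z^2 - 3

First, the degree is 2 — an hourglass — one-sheet hyperboloid; a quadric.
Then, symmetries: it's symmetric under y → −y, forcing even powers of y; the x ↦ −x reflection is a symmetry, so x appears only in even powers; the z ↦ −z reflection is a symmetry, so z appears only in even powers.
Next, against the integer gridlines: it misses every integer gridline on the z-axis.
Finally, the integer polynomial consistent with all of this is the stated p.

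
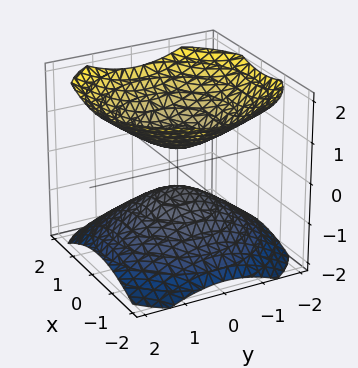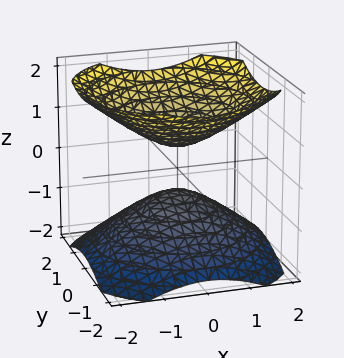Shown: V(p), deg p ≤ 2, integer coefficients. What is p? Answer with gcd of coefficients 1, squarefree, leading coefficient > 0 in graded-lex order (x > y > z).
(a) There are 2 components. They look like related sheets of one shape, so recover p as a whole.
(b) deg p = 2. Two separate bowl-shaped sheets opening away from each other; a quadric.
(c) Symmetries: the z ↦ −z reflection is a symmetry, so z appears only in even powers; every cross-section ⟂ z is a circle, so x, y appear only via x² + y².
(d) Checking where it meets the axes: it misses every integer gridline on the x-axis; a circular section at z = 1 has radius exactly 1; no y-intercept at any integer in the box.
(e) Solving for integer coefficients yields p as stated.

2*x^2 + 2*y^2 - 3*z^2 + 1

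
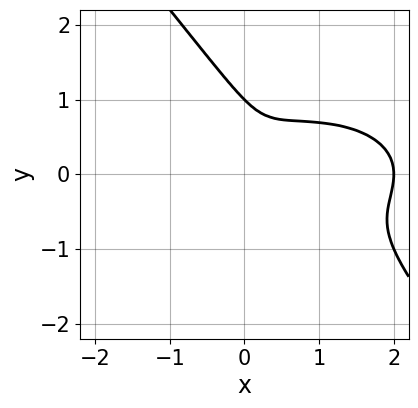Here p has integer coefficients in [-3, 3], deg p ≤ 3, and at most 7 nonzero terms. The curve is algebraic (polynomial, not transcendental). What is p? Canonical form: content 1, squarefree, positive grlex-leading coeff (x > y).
1. Degree: the shape is more complex than any degree-2 curve, so deg p = 3.
2. From the axis intercepts and sections: it meets the y-axis at y = 1 (among the integer gridlines); it crosses the x-axis at the gridline x = 2.
3. The integer polynomial consistent with all of this is the stated p.

x^3 + 3*x*y^2 + 3*y^3 - 2*x^2 - 3*y^2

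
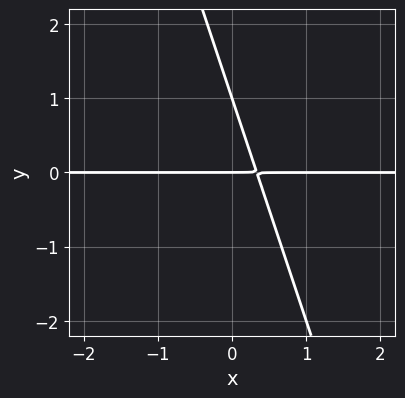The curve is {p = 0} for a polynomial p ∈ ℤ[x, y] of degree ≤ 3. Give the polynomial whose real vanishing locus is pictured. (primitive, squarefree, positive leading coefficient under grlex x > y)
3*x*y + y^2 - y

1. Degree: no degree-1 curve has this shape, so deg p = 2.
2. Reading off the gridlines: the visible x-axis segment lies entirely on the curve; the y-axis gridline crossings are at y ∈ {0, 1}.
3. Putting this together gives p.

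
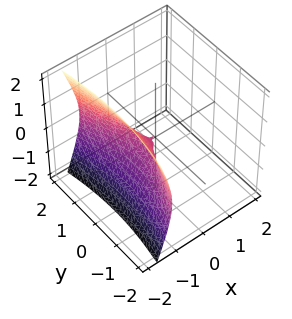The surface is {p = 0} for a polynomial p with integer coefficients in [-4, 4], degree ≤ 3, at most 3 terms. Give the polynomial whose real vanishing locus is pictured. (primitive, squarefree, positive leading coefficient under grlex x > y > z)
(a) deg p = 3. A generic line meets the surface in up to 3 points.
(b) Reading off the gridlines: it crosses the x-axis at the gridline x = 0; one y-axis crossing is at y = 0; it meets the z-axis at z = 0 (among the integer gridlines).
(c) Together with the visible shape, these determine p as stated.

3*x^3 + y^2 + 2*z^2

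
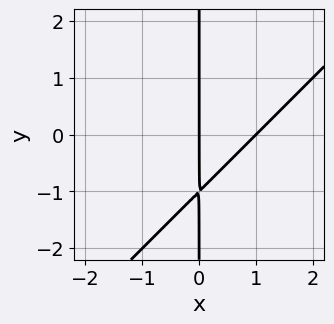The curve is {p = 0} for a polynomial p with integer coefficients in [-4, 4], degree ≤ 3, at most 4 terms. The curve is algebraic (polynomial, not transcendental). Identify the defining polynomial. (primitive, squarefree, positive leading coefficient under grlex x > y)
First, deg p = 2. No degree-1 curve has this shape.
Then, from the axis intercepts and sections: the visible y-axis segment lies entirely on the curve; among the integer gridlines, it crosses the x-axis at x ∈ {0, 1}.
Finally, putting this together gives p.

x^2 - x*y - x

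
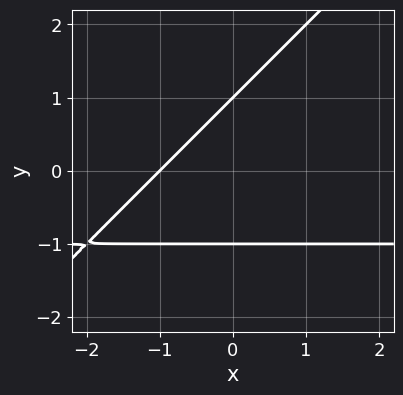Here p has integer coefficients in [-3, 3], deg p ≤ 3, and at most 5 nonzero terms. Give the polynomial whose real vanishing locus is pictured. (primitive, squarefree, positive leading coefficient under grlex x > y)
The degree is 2 — the shape is more complex than any degree-1 curve.
From the visible intercepts: one x-axis crossing is at x = -1; the y-axis gridline crossings are at y ∈ {-1, 1}.
Fitting integer coefficients to these (and the overall shape) gives p.

x*y - y^2 + x + 1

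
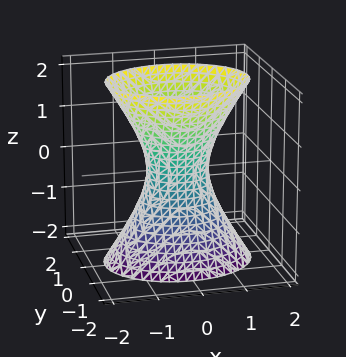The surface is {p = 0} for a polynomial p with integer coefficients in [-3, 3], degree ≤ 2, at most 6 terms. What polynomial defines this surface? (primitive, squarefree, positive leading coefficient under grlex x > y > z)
(a) Degree: an hourglass — one-sheet hyperboloid; a quadric, so deg p = 2.
(b) Symmetries: mirror symmetry x ↦ −x ⇒ only even powers of x; it's symmetric under z → −z, forcing even powers of z; the y ↦ −y reflection is a symmetry, so y appears only in even powers.
(c) Checking where it meets the axes: it misses every integer gridline on the z-axis.
(d) The integer polynomial consistent with all of this is the stated p.

2*x^2 + 3*y^2 - z^2 - 1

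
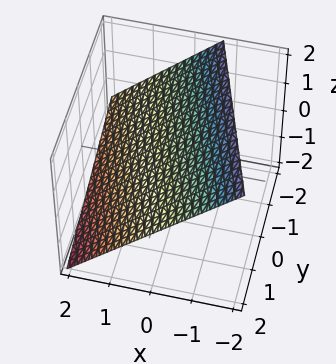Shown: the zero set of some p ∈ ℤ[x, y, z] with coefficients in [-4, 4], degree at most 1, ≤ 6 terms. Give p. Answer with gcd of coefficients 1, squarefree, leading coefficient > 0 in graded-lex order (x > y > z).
3*x + y + 3*z - 2

1. The degree is 1 — the surface is flat (a plane).
2. From the axis intercepts and sections: it crosses the y-axis at the gridline y = 2.
3. Putting this together gives p.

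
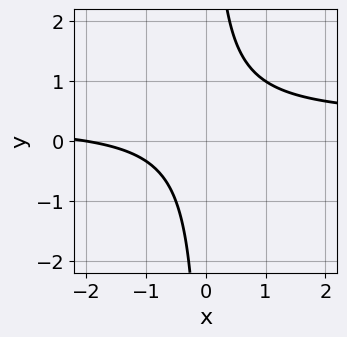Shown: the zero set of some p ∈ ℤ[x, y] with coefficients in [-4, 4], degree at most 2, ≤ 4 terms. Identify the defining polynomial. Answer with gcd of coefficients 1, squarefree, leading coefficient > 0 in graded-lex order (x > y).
1. The degree is 2 — a generic line meets the curve in up to 2 points.
2. From the axis intercepts and sections: one x-axis crossing is at x = -2; it misses every integer gridline on the y-axis.
3. Together with the visible shape, these determine p as stated.

3*x*y - x - 2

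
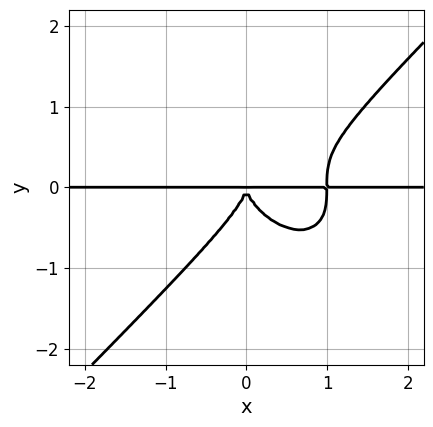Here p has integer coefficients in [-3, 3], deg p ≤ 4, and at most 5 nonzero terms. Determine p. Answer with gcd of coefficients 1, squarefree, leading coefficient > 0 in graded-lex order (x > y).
Degree: the shape is more complex than any degree-3 curve, so deg p = 4.
From the visible intercepts: every point of the x-axis in the box is on the curve.
Solving for integer coefficients yields p as stated.

x^3*y - y^4 - x^2*y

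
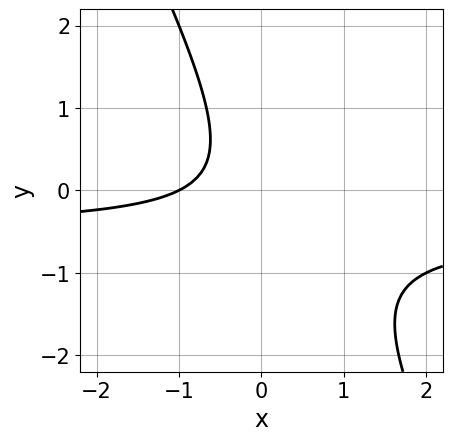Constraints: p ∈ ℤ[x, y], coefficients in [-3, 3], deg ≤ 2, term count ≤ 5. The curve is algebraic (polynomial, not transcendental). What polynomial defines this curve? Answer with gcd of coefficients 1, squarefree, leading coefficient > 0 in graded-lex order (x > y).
The degree is 2 — a generic line meets the curve in up to 2 points.
From the visible intercepts: no y-intercept at any integer in the box; it crosses the x-axis at the gridline x = -1.
Fitting integer coefficients to these (and the overall shape) gives p.

2*x*y + y^2 + x + 1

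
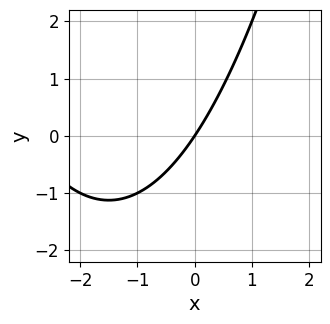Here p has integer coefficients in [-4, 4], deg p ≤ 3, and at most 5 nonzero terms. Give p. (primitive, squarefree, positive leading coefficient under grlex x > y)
x^2 + 3*x - 2*y

(a) deg p = 2. The shape is more complex than any degree-1 curve.
(b) From the visible intercepts: it crosses the x-axis at the gridline x = 0; one y-axis crossing is at y = 0.
(c) Assembling these constraints gives the stated polynomial.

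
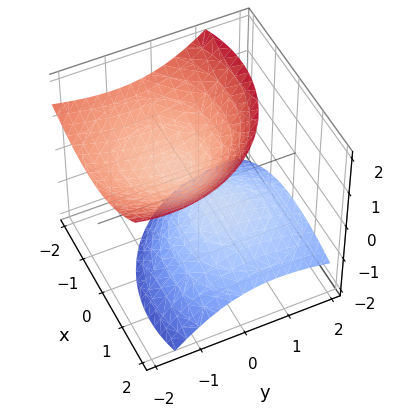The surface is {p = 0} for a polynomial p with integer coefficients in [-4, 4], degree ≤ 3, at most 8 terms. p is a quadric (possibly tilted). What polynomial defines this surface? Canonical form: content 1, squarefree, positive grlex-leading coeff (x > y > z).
2*x^2 + 2*x*z + 2*y^2 + 3*y*z - 3*z^2 + 1

There are 2 components. They look like related sheets of one shape, so recover p as a whole.
The degree is 2 — no degree-1 surface has this shape.
From the visible intercepts: no x-intercept at any integer in the box; it misses every integer gridline on the y-axis.
Assembling these constraints gives the stated polynomial.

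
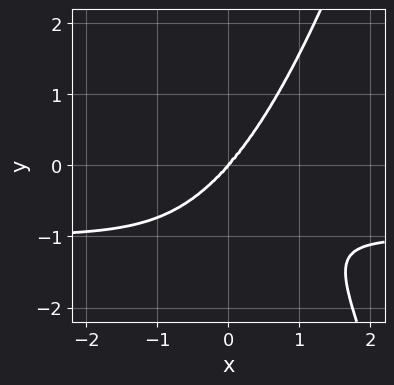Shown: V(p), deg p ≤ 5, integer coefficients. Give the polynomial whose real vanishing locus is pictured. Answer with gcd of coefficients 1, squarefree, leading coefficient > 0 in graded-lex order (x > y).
3*x^3*y + 3*x^3 - 2*y^3

First, degree: a generic line meets the curve in up to 4 points, so deg p = 4.
Then, against the integer gridlines: one y-axis crossing is at y = 0; it crosses the x-axis at the gridline x = 0.
Finally, these observations pin down the coefficients.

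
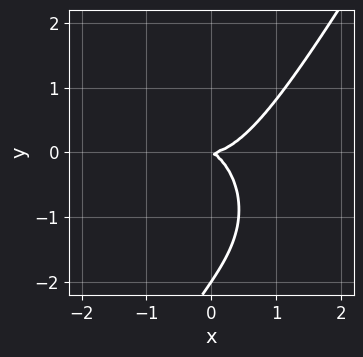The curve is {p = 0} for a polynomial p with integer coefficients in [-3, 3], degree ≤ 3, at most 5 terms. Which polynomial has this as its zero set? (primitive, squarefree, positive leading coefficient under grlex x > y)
2*x^3 + x*y^2 - y^3 - x*y - 2*y^2

1. Degree: no degree-2 curve has this shape, so deg p = 3.
2. Against the integer gridlines: among the integer gridlines, it crosses the y-axis at y ∈ {-2, 0}; it meets the x-axis at x = 0 (among the integer gridlines).
3. Assembling these constraints gives the stated polynomial.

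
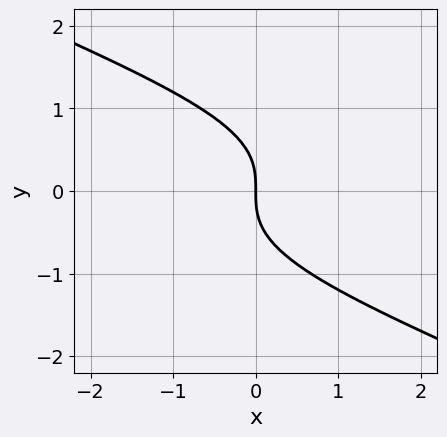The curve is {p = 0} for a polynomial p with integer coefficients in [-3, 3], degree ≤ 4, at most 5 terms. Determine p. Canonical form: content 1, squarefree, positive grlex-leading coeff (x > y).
(a) Degree: a generic line meets the curve in up to 3 points, so deg p = 3.
(b) Checking where it meets the axes: one y-axis crossing is at y = 0; it meets the x-axis at x = 0 (among the integer gridlines).
(c) Putting this together gives p.

x*y^2 + 2*y^3 + 2*x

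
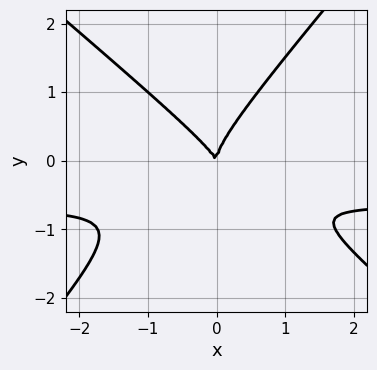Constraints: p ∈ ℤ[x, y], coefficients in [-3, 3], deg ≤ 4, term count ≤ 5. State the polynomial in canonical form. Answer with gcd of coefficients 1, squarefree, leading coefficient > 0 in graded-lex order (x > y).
3*x^2*y + x*y^2 - 3*y^3 + 2*x^2 + x*y

deg p = 3. A generic line meets the curve in up to 3 points.
Reading off the gridlines: it crosses the y-axis at the gridline y = 0; one x-axis crossing is at x = 0.
These observations pin down the coefficients.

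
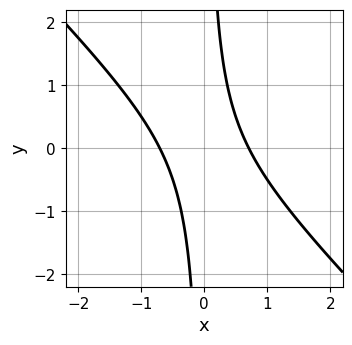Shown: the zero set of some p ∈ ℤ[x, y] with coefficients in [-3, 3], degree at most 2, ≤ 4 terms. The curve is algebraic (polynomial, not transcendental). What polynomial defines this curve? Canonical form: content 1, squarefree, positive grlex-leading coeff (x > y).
deg p = 2. The shape is more complex than any degree-1 curve.
Checking where it meets the axes: no y-intercept at any integer in the box.
Together with the visible shape, these determine p as stated.

2*x^2 + 2*x*y - 1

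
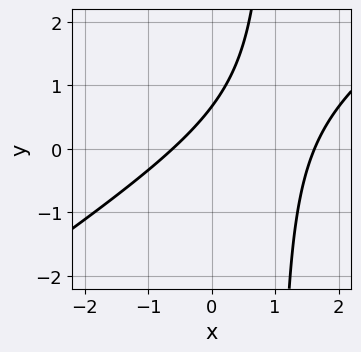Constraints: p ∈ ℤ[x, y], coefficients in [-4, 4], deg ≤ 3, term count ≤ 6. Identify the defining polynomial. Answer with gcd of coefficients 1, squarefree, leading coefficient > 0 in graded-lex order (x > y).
2*x^2 - 3*x*y - 2*x + 3*y - 2

1. deg p = 2.
2. Solving for integer coefficients yields p as stated.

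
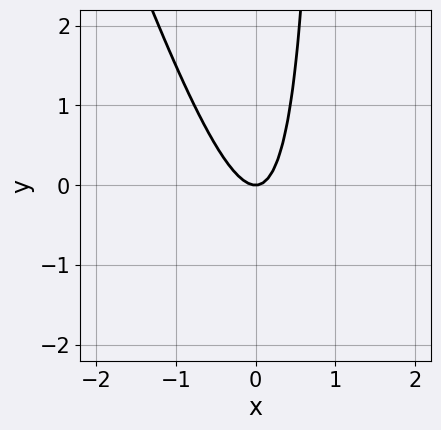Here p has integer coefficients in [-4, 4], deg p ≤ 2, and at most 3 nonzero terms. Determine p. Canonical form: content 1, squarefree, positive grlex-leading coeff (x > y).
First, degree: no degree-1 curve has this shape, so deg p = 2.
Next, reading off the gridlines: one y-axis crossing is at y = 0; it crosses the x-axis at the gridline x = 0.
Finally, fitting integer coefficients to these (and the overall shape) gives p.

3*x^2 + x*y - y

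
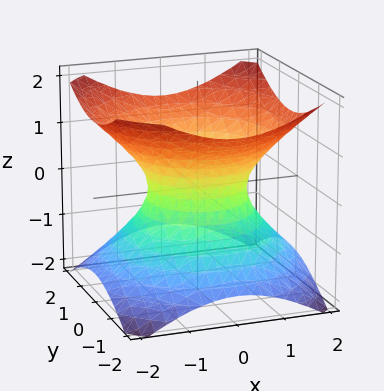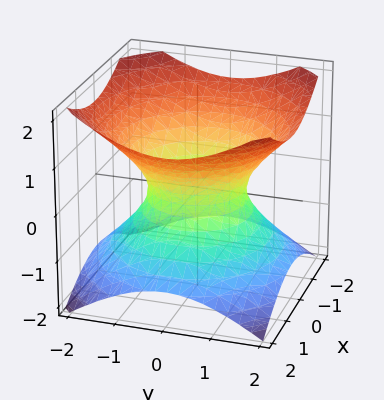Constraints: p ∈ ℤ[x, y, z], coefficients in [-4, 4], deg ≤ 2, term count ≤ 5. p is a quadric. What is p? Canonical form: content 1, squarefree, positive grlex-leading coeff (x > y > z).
1. deg p = 2. An hourglass — one-sheet hyperboloid; a quadric.
2. Symmetry: the surface is invariant under rotation about z: p = q(x² + y², z); the z ↦ −z reflection is a symmetry, so z appears only in even powers.
3. Against the integer gridlines: the y-axis gridline crossings are at y ∈ {-1, 1}; no z-intercept at any integer in the box.
4. Together with the visible shape, these determine p as stated. Check: (1, 0, 0) on the x-axis lies on the surface, and p(1, 0, 0) = 0. ✓

2*x^2 + 2*y^2 - 3*z^2 - 2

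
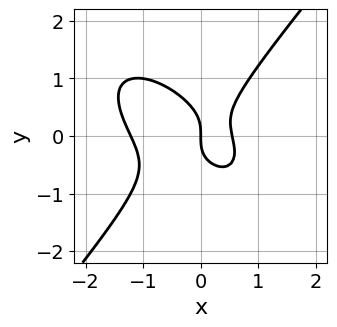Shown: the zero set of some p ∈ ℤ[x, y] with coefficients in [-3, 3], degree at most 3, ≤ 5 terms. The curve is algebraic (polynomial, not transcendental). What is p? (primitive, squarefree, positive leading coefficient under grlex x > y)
The degree is 3 — the shape is more complex than any degree-2 curve.
From the axis intercepts and sections: it crosses the x-axis at the gridline x = 0; it crosses the y-axis at the gridline y = 0.
Putting this together gives p.

3*x^3 + 2*x^2*y - 3*y^3 + 2*x^2 - 2*x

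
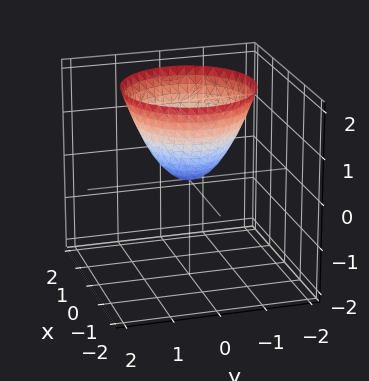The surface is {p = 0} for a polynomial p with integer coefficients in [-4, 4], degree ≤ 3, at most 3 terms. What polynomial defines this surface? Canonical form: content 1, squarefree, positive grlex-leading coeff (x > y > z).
First, degree: a paraboloid; a quadric, so deg p = 2.
Then, symmetries: the z-axis is an axis of rotation, so x and y enter only as x² + y².
Then, from the axis intercepts and sections: a circular section at z = 2 has radius between 1 and 2; it crosses the y-axis at the gridline y = 0; it crosses the z-axis at the gridline z = 0.
Finally, matching integer coefficients to the picture gives p.

x^2 + y^2 - z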